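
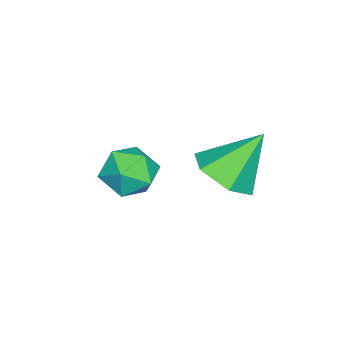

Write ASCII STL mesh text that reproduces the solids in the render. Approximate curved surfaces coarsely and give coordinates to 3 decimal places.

solid 
facet normal 0.393 -0.490 -0.778
outer loop
vertex -2.386 3.252 1.807
vertex -3.326 2.745 1.651
vertex -3.132 3.685 1.157
endloop
endfacet
facet normal 0.370 0.911 0.182
outer loop
vertex -2.386 3.252 1.807
vertex -3.132 3.685 1.157
vertex -4.074 3.675 3.129
endloop
endfacet
facet normal 0.393 -0.490 -0.778
outer loop
vertex -3.132 3.685 1.157
vertex -3.326 2.745 1.651
vertex -4.072 3.178 1.001
endloop
endfacet
facet normal -0.438 0.875 -0.205
outer loop
vertex -3.132 3.685 1.157
vertex -4.072 3.178 1.001
vertex -4.074 3.675 3.129
endloop
endfacet
facet normal 0.393 -0.490 -0.778
outer loop
vertex -4.072 3.178 1.001
vertex -3.326 2.745 1.651
vertex -4.267 2.237 1.495
endloop
endfacet
facet normal -0.983 0.181 -0.043
outer loop
vertex -4.072 3.178 1.001
vertex -4.267 2.237 1.495
vertex -4.074 3.675 3.129
endloop
endfacet
facet normal 0.393 -0.490 -0.778
outer loop
vertex -4.267 2.237 1.495
vertex -3.326 2.745 1.651
vertex -3.521 1.804 2.145
endloop
endfacet
facet normal -0.718 -0.478 0.506
outer loop
vertex -4.267 2.237 1.495
vertex -3.521 1.804 2.145
vertex -4.074 3.675 3.129
endloop
endfacet
facet normal 0.393 -0.490 -0.778
outer loop
vertex -3.521 1.804 2.145
vertex -3.326 2.745 1.651
vertex -2.58 2.312 2.301
endloop
endfacet
facet normal 0.091 -0.442 0.892
outer loop
vertex -3.521 1.804 2.145
vertex -2.58 2.312 2.301
vertex -4.074 3.675 3.129
endloop
endfacet
facet normal 0.393 -0.490 -0.778
outer loop
vertex -2.58 2.312 2.301
vertex -3.326 2.745 1.651
vertex -2.386 3.252 1.807
endloop
endfacet
facet normal 0.635 0.253 0.730
outer loop
vertex -2.58 2.312 2.301
vertex -2.386 3.252 1.807
vertex -4.074 3.675 3.129
endloop
endfacet
facet normal -0.628 0.511 0.587
outer loop
vertex -4.186 0.495 0.703
vertex -4.411 -0.345 1.193
vertex -3.654 0.227 1.505
endloop
endfacet
facet normal -0.089 0.925 0.368
outer loop
vertex -4.186 0.495 0.703
vertex -3.654 0.227 1.505
vertex -3.192 0.593 0.698
endloop
endfacet
facet normal -0.094 0.934 -0.344
outer loop
vertex -4.186 0.495 0.703
vertex -3.192 0.593 0.698
vertex -3.664 0.247 -0.112
endloop
endfacet
facet normal -0.635 0.525 -0.567
outer loop
vertex -4.186 0.495 0.703
vertex -3.664 0.247 -0.112
vertex -4.417 -0.333 0.195
endloop
endfacet
facet normal -0.965 0.264 0.009
outer loop
vertex -4.186 0.495 0.703
vertex -4.417 -0.333 0.195
vertex -4.411 -0.345 1.193
endloop
endfacet
facet normal 0.522 0.624 0.582
outer loop
vertex -3.192 0.593 0.698
vertex -3.654 0.227 1.505
vertex -2.803 -0.187 1.185
endloop
endfacet
facet normal -0.350 -0.047 0.935
outer loop
vertex -3.654 0.227 1.505
vertex -4.411 -0.345 1.193
vertex -3.556 -0.767 1.492
endloop
endfacet
facet normal -0.895 -0.446 0.000
outer loop
vertex -4.411 -0.345 1.193
vertex -4.417 -0.333 0.195
vertex -4.028 -1.113 0.682
endloop
endfacet
facet normal -0.362 -0.023 -0.932
outer loop
vertex -4.417 -0.333 0.195
vertex -3.664 0.247 -0.112
vertex -3.566 -0.747 -0.125
endloop
endfacet
facet normal 0.515 0.638 -0.573
outer loop
vertex -3.664 0.247 -0.112
vertex -3.192 0.593 0.698
vertex -2.809 -0.175 0.187
endloop
endfacet
facet normal 0.635 -0.525 0.567
outer loop
vertex -3.034 -1.015 0.677
vertex -2.803 -0.187 1.185
vertex -3.556 -0.767 1.492
endloop
endfacet
facet normal 0.094 -0.934 0.344
outer loop
vertex -3.034 -1.015 0.677
vertex -3.556 -0.767 1.492
vertex -4.028 -1.113 0.682
endloop
endfacet
facet normal 0.089 -0.925 -0.368
outer loop
vertex -3.034 -1.015 0.677
vertex -4.028 -1.113 0.682
vertex -3.566 -0.747 -0.125
endloop
endfacet
facet normal 0.628 -0.511 -0.587
outer loop
vertex -3.034 -1.015 0.677
vertex -3.566 -0.747 -0.125
vertex -2.809 -0.175 0.187
endloop
endfacet
facet normal 0.965 -0.264 -0.009
outer loop
vertex -3.034 -1.015 0.677
vertex -2.809 -0.175 0.187
vertex -2.803 -0.187 1.185
endloop
endfacet
facet normal 0.362 0.023 0.932
outer loop
vertex -3.556 -0.767 1.492
vertex -2.803 -0.187 1.185
vertex -3.654 0.227 1.505
endloop
endfacet
facet normal -0.515 -0.638 0.573
outer loop
vertex -4.028 -1.113 0.682
vertex -3.556 -0.767 1.492
vertex -4.411 -0.345 1.193
endloop
endfacet
facet normal -0.522 -0.624 -0.582
outer loop
vertex -3.566 -0.747 -0.125
vertex -4.028 -1.113 0.682
vertex -4.417 -0.333 0.195
endloop
endfacet
facet normal 0.350 0.047 -0.935
outer loop
vertex -2.809 -0.175 0.187
vertex -3.566 -0.747 -0.125
vertex -3.664 0.247 -0.112
endloop
endfacet
facet normal 0.895 0.446 -0.000
outer loop
vertex -2.803 -0.187 1.185
vertex -2.809 -0.175 0.187
vertex -3.192 0.593 0.698
endloop
endfacet

endsolid


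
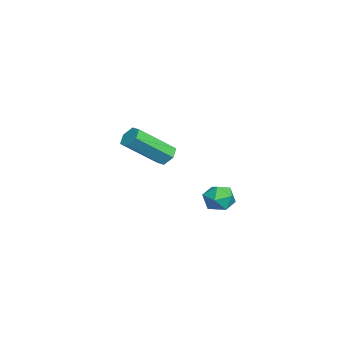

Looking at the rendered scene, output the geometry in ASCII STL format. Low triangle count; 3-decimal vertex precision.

solid 
facet normal -0.279 0.722 -0.634
outer loop
vertex -2.5 -0.716 -3.643
vertex -3.007 -1.001 -3.744
vertex -2.973 -0.605 -3.308
endloop
endfacet
facet normal 0.529 0.666 0.526
outer loop
vertex -2.5 -0.716 -3.643
vertex -2.973 -0.605 -3.308
vertex -1.906 -2.254 -2.294
endloop
endfacet
facet normal 0.528 0.666 0.527
outer loop
vertex -1.906 -2.254 -2.294
vertex -2.973 -0.605 -3.308
vertex -2.379 -2.144 -1.959
endloop
endfacet
facet normal 0.279 -0.723 0.632
outer loop
vertex -1.906 -2.254 -2.294
vertex -2.379 -2.144 -1.959
vertex -2.413 -2.539 -2.396
endloop
endfacet
facet normal -0.279 0.722 -0.634
outer loop
vertex -2.973 -0.605 -3.308
vertex -3.007 -1.001 -3.744
vertex -3.48 -0.89 -3.409
endloop
endfacet
facet normal -0.429 0.496 0.755
outer loop
vertex -2.973 -0.605 -3.308
vertex -3.48 -0.89 -3.409
vertex -2.379 -2.144 -1.959
endloop
endfacet
facet normal -0.430 0.496 0.755
outer loop
vertex -2.379 -2.144 -1.959
vertex -3.48 -0.89 -3.409
vertex -2.886 -2.428 -2.061
endloop
endfacet
facet normal 0.278 -0.723 0.632
outer loop
vertex -2.379 -2.144 -1.959
vertex -2.886 -2.428 -2.061
vertex -2.413 -2.539 -2.396
endloop
endfacet
facet normal -0.279 0.722 -0.633
outer loop
vertex -3.48 -0.89 -3.409
vertex -3.007 -1.001 -3.744
vertex -3.514 -1.286 -3.846
endloop
endfacet
facet normal -0.959 -0.170 0.229
outer loop
vertex -3.48 -0.89 -3.409
vertex -3.514 -1.286 -3.846
vertex -2.886 -2.428 -2.061
endloop
endfacet
facet normal -0.959 -0.170 0.229
outer loop
vertex -2.886 -2.428 -2.061
vertex -3.514 -1.286 -3.846
vertex -2.92 -2.824 -2.497
endloop
endfacet
facet normal 0.279 -0.722 0.634
outer loop
vertex -2.886 -2.428 -2.061
vertex -2.92 -2.824 -2.497
vertex -2.413 -2.539 -2.396
endloop
endfacet
facet normal -0.279 0.723 -0.632
outer loop
vertex -3.514 -1.286 -3.846
vertex -3.007 -1.001 -3.744
vertex -3.041 -1.396 -4.181
endloop
endfacet
facet normal -0.528 -0.666 -0.527
outer loop
vertex -3.514 -1.286 -3.846
vertex -3.041 -1.396 -4.181
vertex -2.92 -2.824 -2.497
endloop
endfacet
facet normal -0.529 -0.666 -0.526
outer loop
vertex -2.92 -2.824 -2.497
vertex -3.041 -1.396 -4.181
vertex -2.447 -2.935 -2.832
endloop
endfacet
facet normal 0.279 -0.722 0.634
outer loop
vertex -2.92 -2.824 -2.497
vertex -2.447 -2.935 -2.832
vertex -2.413 -2.539 -2.396
endloop
endfacet
facet normal -0.278 0.723 -0.632
outer loop
vertex -3.041 -1.396 -4.181
vertex -3.007 -1.001 -3.744
vertex -2.534 -1.112 -4.079
endloop
endfacet
facet normal 0.430 -0.496 -0.755
outer loop
vertex -3.041 -1.396 -4.181
vertex -2.534 -1.112 -4.079
vertex -2.447 -2.935 -2.832
endloop
endfacet
facet normal 0.429 -0.496 -0.755
outer loop
vertex -2.447 -2.935 -2.832
vertex -2.534 -1.112 -4.079
vertex -1.94 -2.65 -2.731
endloop
endfacet
facet normal 0.279 -0.722 0.634
outer loop
vertex -2.447 -2.935 -2.832
vertex -1.94 -2.65 -2.731
vertex -2.413 -2.539 -2.396
endloop
endfacet
facet normal -0.279 0.722 -0.634
outer loop
vertex -2.534 -1.112 -4.079
vertex -3.007 -1.001 -3.744
vertex -2.5 -0.716 -3.643
endloop
endfacet
facet normal 0.959 0.170 -0.229
outer loop
vertex -2.534 -1.112 -4.079
vertex -2.5 -0.716 -3.643
vertex -1.94 -2.65 -2.731
endloop
endfacet
facet normal 0.959 0.170 -0.228
outer loop
vertex -1.94 -2.65 -2.731
vertex -2.5 -0.716 -3.643
vertex -1.906 -2.254 -2.294
endloop
endfacet
facet normal 0.279 -0.722 0.633
outer loop
vertex -1.94 -2.65 -2.731
vertex -1.906 -2.254 -2.294
vertex -2.413 -2.539 -2.396
endloop
endfacet
facet normal -0.655 0.755 0.008
outer loop
vertex 2.54 1.822 -3.905
vertex 1.986 1.341 -3.85
vertex 2.302 1.609 -3.242
endloop
endfacet
facet normal -0.032 0.955 0.295
outer loop
vertex 2.54 1.822 -3.905
vertex 2.302 1.609 -3.242
vertex 3.024 1.673 -3.371
endloop
endfacet
facet normal 0.478 0.856 -0.194
outer loop
vertex 2.54 1.822 -3.905
vertex 3.024 1.673 -3.371
vertex 3.153 1.445 -4.058
endloop
endfacet
facet normal 0.172 0.597 -0.783
outer loop
vertex 2.54 1.822 -3.905
vertex 3.153 1.445 -4.058
vertex 2.511 1.24 -4.355
endloop
endfacet
facet normal -0.530 0.535 -0.658
outer loop
vertex 2.54 1.822 -3.905
vertex 2.511 1.24 -4.355
vertex 1.986 1.341 -3.85
endloop
endfacet
facet normal 0.105 0.523 0.846
outer loop
vertex 3.024 1.673 -3.371
vertex 2.302 1.609 -3.242
vertex 2.769 1.1 -2.985
endloop
endfacet
facet normal -0.903 0.200 0.381
outer loop
vertex 2.302 1.609 -3.242
vertex 1.986 1.341 -3.85
vertex 2.127 0.895 -3.282
endloop
endfacet
facet normal -0.700 -0.158 -0.696
outer loop
vertex 1.986 1.341 -3.85
vertex 2.511 1.24 -4.355
vertex 2.256 0.667 -3.969
endloop
endfacet
facet normal 0.434 -0.056 -0.899
outer loop
vertex 2.511 1.24 -4.355
vertex 3.153 1.445 -4.058
vertex 2.978 0.731 -4.098
endloop
endfacet
facet normal 0.930 0.363 0.054
outer loop
vertex 3.153 1.445 -4.058
vertex 3.024 1.673 -3.371
vertex 3.294 0.999 -3.49
endloop
endfacet
facet normal -0.172 -0.597 0.783
outer loop
vertex 2.74 0.518 -3.435
vertex 2.769 1.1 -2.985
vertex 2.127 0.895 -3.282
endloop
endfacet
facet normal -0.478 -0.856 0.194
outer loop
vertex 2.74 0.518 -3.435
vertex 2.127 0.895 -3.282
vertex 2.256 0.667 -3.969
endloop
endfacet
facet normal 0.032 -0.955 -0.295
outer loop
vertex 2.74 0.518 -3.435
vertex 2.256 0.667 -3.969
vertex 2.978 0.731 -4.098
endloop
endfacet
facet normal 0.655 -0.755 -0.008
outer loop
vertex 2.74 0.518 -3.435
vertex 2.978 0.731 -4.098
vertex 3.294 0.999 -3.49
endloop
endfacet
facet normal 0.530 -0.535 0.658
outer loop
vertex 2.74 0.518 -3.435
vertex 3.294 0.999 -3.49
vertex 2.769 1.1 -2.985
endloop
endfacet
facet normal -0.434 0.056 0.899
outer loop
vertex 2.127 0.895 -3.282
vertex 2.769 1.1 -2.985
vertex 2.302 1.609 -3.242
endloop
endfacet
facet normal -0.930 -0.363 -0.054
outer loop
vertex 2.256 0.667 -3.969
vertex 2.127 0.895 -3.282
vertex 1.986 1.341 -3.85
endloop
endfacet
facet normal -0.105 -0.523 -0.846
outer loop
vertex 2.978 0.731 -4.098
vertex 2.256 0.667 -3.969
vertex 2.511 1.24 -4.355
endloop
endfacet
facet normal 0.903 -0.200 -0.381
outer loop
vertex 3.294 0.999 -3.49
vertex 2.978 0.731 -4.098
vertex 3.153 1.445 -4.058
endloop
endfacet
facet normal 0.700 0.158 0.696
outer loop
vertex 2.769 1.1 -2.985
vertex 3.294 0.999 -3.49
vertex 3.024 1.673 -3.371
endloop
endfacet

endsolid


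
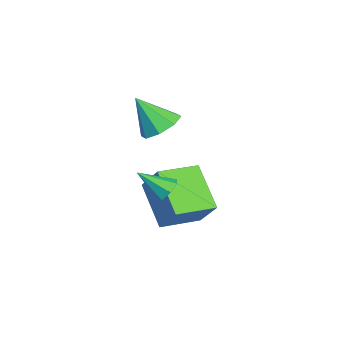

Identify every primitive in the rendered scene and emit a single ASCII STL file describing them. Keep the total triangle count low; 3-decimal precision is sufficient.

solid 
facet normal 0.147 0.572 -0.807
outer loop
vertex 2.275 2.99 3.593
vertex 1.677 2.465 3.112
vertex 1.605 3.227 3.639
endloop
endfacet
facet normal 0.208 0.417 0.885
outer loop
vertex 2.275 2.99 3.593
vertex 1.605 3.227 3.639
vertex 1.423 1.475 4.508
endloop
endfacet
facet normal 0.147 0.572 -0.807
outer loop
vertex 1.605 3.227 3.639
vertex 1.677 2.465 3.112
vertex 0.978 3.018 3.377
endloop
endfacet
facet normal -0.466 0.431 0.772
outer loop
vertex 1.605 3.227 3.639
vertex 0.978 3.018 3.377
vertex 1.423 1.475 4.508
endloop
endfacet
facet normal 0.147 0.572 -0.807
outer loop
vertex 0.978 3.018 3.377
vertex 1.677 2.465 3.112
vertex 0.76 2.484 2.959
endloop
endfacet
facet normal -0.908 0.044 0.417
outer loop
vertex 0.978 3.018 3.377
vertex 0.76 2.484 2.959
vertex 1.423 1.475 4.508
endloop
endfacet
facet normal 0.147 0.572 -0.807
outer loop
vertex 0.76 2.484 2.959
vertex 1.677 2.465 3.112
vertex 1.08 1.939 2.631
endloop
endfacet
facet normal -0.855 -0.519 0.028
outer loop
vertex 0.76 2.484 2.959
vertex 1.08 1.939 2.631
vertex 1.423 1.475 4.508
endloop
endfacet
facet normal 0.147 0.571 -0.807
outer loop
vertex 1.08 1.939 2.631
vertex 1.677 2.465 3.112
vertex 1.749 1.702 2.585
endloop
endfacet
facet normal -0.339 -0.926 -0.167
outer loop
vertex 1.08 1.939 2.631
vertex 1.749 1.702 2.585
vertex 1.423 1.475 4.508
endloop
endfacet
facet normal 0.146 0.572 -0.807
outer loop
vertex 1.749 1.702 2.585
vertex 1.677 2.465 3.112
vertex 2.376 1.912 2.847
endloop
endfacet
facet normal 0.337 -0.940 -0.054
outer loop
vertex 1.749 1.702 2.585
vertex 2.376 1.912 2.847
vertex 1.423 1.475 4.508
endloop
endfacet
facet normal 0.147 0.572 -0.807
outer loop
vertex 2.376 1.912 2.847
vertex 1.677 2.465 3.112
vertex 2.594 2.445 3.265
endloop
endfacet
facet normal 0.777 -0.553 0.300
outer loop
vertex 2.376 1.912 2.847
vertex 2.594 2.445 3.265
vertex 1.423 1.475 4.508
endloop
endfacet
facet normal 0.147 0.572 -0.807
outer loop
vertex 2.594 2.445 3.265
vertex 1.677 2.465 3.112
vertex 2.275 2.99 3.593
endloop
endfacet
facet normal 0.724 0.009 0.689
outer loop
vertex 2.594 2.445 3.265
vertex 2.275 2.99 3.593
vertex 1.423 1.475 4.508
endloop
endfacet
facet normal 0.108 0.799 -0.591
outer loop
vertex 4.208 2.591 0.655
vertex 3.659 2.793 0.828
vertex 4.203 2.906 1.08
endloop
endfacet
facet normal 0.892 -0.358 0.276
outer loop
vertex 4.208 2.591 0.655
vertex 4.203 2.906 1.08
vertex 3.501 1.627 1.692
endloop
endfacet
facet normal 0.109 0.798 -0.593
outer loop
vertex 4.203 2.906 1.08
vertex 3.659 2.793 0.828
vertex 3.788 3.137 1.315
endloop
endfacet
facet normal 0.535 0.108 0.838
outer loop
vertex 4.203 2.906 1.08
vertex 3.788 3.137 1.315
vertex 3.501 1.627 1.692
endloop
endfacet
facet normal 0.108 0.798 -0.592
outer loop
vertex 3.788 3.137 1.315
vertex 3.659 2.793 0.828
vertex 3.276 3.108 1.183
endloop
endfacet
facet normal -0.255 0.280 0.926
outer loop
vertex 3.788 3.137 1.315
vertex 3.276 3.108 1.183
vertex 3.501 1.627 1.692
endloop
endfacet
facet normal 0.109 0.799 -0.591
outer loop
vertex 3.276 3.108 1.183
vertex 3.659 2.793 0.828
vertex 3.053 2.843 0.784
endloop
endfacet
facet normal -0.881 0.029 0.473
outer loop
vertex 3.276 3.108 1.183
vertex 3.053 2.843 0.784
vertex 3.501 1.627 1.692
endloop
endfacet
facet normal 0.109 0.799 -0.592
outer loop
vertex 3.053 2.843 0.784
vertex 3.659 2.793 0.828
vertex 3.286 2.54 0.418
endloop
endfacet
facet normal -0.872 -0.455 -0.179
outer loop
vertex 3.053 2.843 0.784
vertex 3.286 2.54 0.418
vertex 3.501 1.627 1.692
endloop
endfacet
facet normal 0.107 0.799 -0.591
outer loop
vertex 3.286 2.54 0.418
vertex 3.659 2.793 0.828
vertex 3.8 2.428 0.36
endloop
endfacet
facet normal -0.237 -0.808 -0.539
outer loop
vertex 3.286 2.54 0.418
vertex 3.8 2.428 0.36
vertex 3.501 1.627 1.692
endloop
endfacet
facet normal 0.108 0.799 -0.591
outer loop
vertex 3.8 2.428 0.36
vertex 3.659 2.793 0.828
vertex 4.208 2.591 0.655
endloop
endfacet
facet normal 0.549 -0.765 -0.337
outer loop
vertex 3.8 2.428 0.36
vertex 4.208 2.591 0.655
vertex 3.501 1.627 1.692
endloop
endfacet
facet normal -0.724 -0.342 0.599
outer loop
vertex 2.364 2.35 0.985
vertex 1.457 3.889 0.768
vertex 1.578 1.7 -0.337
endloop
endfacet
facet normal 0.505 -0.855 0.120
outer loop
vertex 3.163 2.451 -1.648
vertex 2.364 2.35 0.985
vertex 1.578 1.7 -0.337
endloop
endfacet
facet normal -0.724 -0.342 0.599
outer loop
vertex 1.578 1.7 -0.337
vertex 1.457 3.889 0.768
vertex 0.67 3.239 -0.554
endloop
endfacet
facet normal -0.471 -0.389 -0.792
outer loop
vertex 0.67 3.239 -0.554
vertex 3.163 2.451 -1.648
vertex 1.578 1.7 -0.337
endloop
endfacet
facet normal 0.471 0.389 0.792
outer loop
vertex 2.364 2.35 0.985
vertex 3.042 4.64 -0.543
vertex 1.457 3.889 0.768
endloop
endfacet
facet normal 0.504 -0.855 0.120
outer loop
vertex 3.95 3.101 -0.326
vertex 2.364 2.35 0.985
vertex 3.163 2.451 -1.648
endloop
endfacet
facet normal 0.470 0.389 0.792
outer loop
vertex 3.95 3.101 -0.326
vertex 3.042 4.64 -0.543
vertex 2.364 2.35 0.985
endloop
endfacet
facet normal -0.504 0.855 -0.120
outer loop
vertex 1.457 3.889 0.768
vertex 3.042 4.64 -0.543
vertex 0.67 3.239 -0.554
endloop
endfacet
facet normal -0.471 -0.389 -0.792
outer loop
vertex 2.256 3.99 -1.865
vertex 3.163 2.451 -1.648
vertex 0.67 3.239 -0.554
endloop
endfacet
facet normal -0.504 0.855 -0.120
outer loop
vertex 0.67 3.239 -0.554
vertex 3.042 4.64 -0.543
vertex 2.256 3.99 -1.865
endloop
endfacet
facet normal 0.724 0.342 -0.599
outer loop
vertex 2.256 3.99 -1.865
vertex 3.95 3.101 -0.326
vertex 3.163 2.451 -1.648
endloop
endfacet
facet normal 0.724 0.343 -0.599
outer loop
vertex 3.042 4.64 -0.543
vertex 3.95 3.101 -0.326
vertex 2.256 3.99 -1.865
endloop
endfacet

endsolid


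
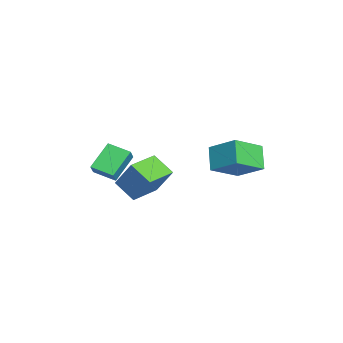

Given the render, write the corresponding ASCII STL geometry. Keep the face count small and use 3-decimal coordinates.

solid 
facet normal -0.756 0.654 -0.002
outer loop
vertex -2.304 -0.607 -2.181
vertex -1.48 0.343 -3.016
vertex -3.025 -1.446 -3.847
endloop
endfacet
facet normal -0.545 -0.630 0.553
outer loop
vertex -1.64 -2.643 -3.844
vertex -2.304 -0.607 -2.181
vertex -3.025 -1.446 -3.847
endloop
endfacet
facet normal -0.756 0.654 -0.002
outer loop
vertex -3.025 -1.446 -3.847
vertex -1.48 0.343 -3.016
vertex -2.201 -0.496 -4.683
endloop
endfacet
facet normal -0.361 -0.420 -0.833
outer loop
vertex -2.201 -0.496 -4.683
vertex -1.64 -2.643 -3.844
vertex -3.025 -1.446 -3.847
endloop
endfacet
facet normal 0.361 0.419 0.833
outer loop
vertex -2.304 -0.607 -2.181
vertex -0.095 -0.854 -3.013
vertex -1.48 0.343 -3.016
endloop
endfacet
facet normal -0.546 -0.630 0.553
outer loop
vertex -0.919 -1.804 -2.177
vertex -2.304 -0.607 -2.181
vertex -1.64 -2.643 -3.844
endloop
endfacet
facet normal 0.361 0.420 0.833
outer loop
vertex -0.919 -1.804 -2.177
vertex -0.095 -0.854 -3.013
vertex -2.304 -0.607 -2.181
endloop
endfacet
facet normal 0.546 0.630 -0.553
outer loop
vertex -1.48 0.343 -3.016
vertex -0.095 -0.854 -3.013
vertex -2.201 -0.496 -4.683
endloop
endfacet
facet normal -0.360 -0.420 -0.833
outer loop
vertex -0.816 -1.693 -4.679
vertex -1.64 -2.643 -3.844
vertex -2.201 -0.496 -4.683
endloop
endfacet
facet normal 0.546 0.630 -0.553
outer loop
vertex -2.201 -0.496 -4.683
vertex -0.095 -0.854 -3.013
vertex -0.816 -1.693 -4.679
endloop
endfacet
facet normal 0.756 -0.654 0.002
outer loop
vertex -0.816 -1.693 -4.679
vertex -0.919 -1.804 -2.177
vertex -1.64 -2.643 -3.844
endloop
endfacet
facet normal 0.756 -0.654 0.002
outer loop
vertex -0.095 -0.854 -3.013
vertex -0.919 -1.804 -2.177
vertex -0.816 -1.693 -4.679
endloop
endfacet
facet normal -0.677 0.121 -0.726
outer loop
vertex 1.71 -2.769 0.336
vertex 2.26 -1.661 0.007
vertex 2.744 -3.609 -0.768
endloop
endfacet
facet normal -0.430 -0.866 0.256
outer loop
vertex 3.36 -3.719 -0.107
vertex 1.71 -2.769 0.336
vertex 2.744 -3.609 -0.768
endloop
endfacet
facet normal -0.678 0.120 -0.726
outer loop
vertex 2.744 -3.609 -0.768
vertex 2.26 -1.661 0.007
vertex 3.293 -2.501 -1.097
endloop
endfacet
facet normal 0.598 -0.486 -0.638
outer loop
vertex 3.293 -2.501 -1.097
vertex 3.36 -3.719 -0.107
vertex 2.744 -3.609 -0.768
endloop
endfacet
facet normal -0.598 0.486 0.638
outer loop
vertex 1.71 -2.769 0.336
vertex 2.876 -1.771 0.668
vertex 2.26 -1.661 0.007
endloop
endfacet
facet normal -0.430 -0.866 0.257
outer loop
vertex 2.327 -2.879 0.997
vertex 1.71 -2.769 0.336
vertex 3.36 -3.719 -0.107
endloop
endfacet
facet normal -0.597 0.486 0.638
outer loop
vertex 2.327 -2.879 0.997
vertex 2.876 -1.771 0.668
vertex 1.71 -2.769 0.336
endloop
endfacet
facet normal 0.430 0.866 -0.257
outer loop
vertex 2.26 -1.661 0.007
vertex 2.876 -1.771 0.668
vertex 3.293 -2.501 -1.097
endloop
endfacet
facet normal 0.597 -0.486 -0.638
outer loop
vertex 3.91 -2.611 -0.436
vertex 3.36 -3.719 -0.107
vertex 3.293 -2.501 -1.097
endloop
endfacet
facet normal 0.429 0.866 -0.257
outer loop
vertex 3.293 -2.501 -1.097
vertex 2.876 -1.771 0.668
vertex 3.91 -2.611 -0.436
endloop
endfacet
facet normal 0.677 -0.121 0.726
outer loop
vertex 3.91 -2.611 -0.436
vertex 2.327 -2.879 0.997
vertex 3.36 -3.719 -0.107
endloop
endfacet
facet normal 0.677 -0.120 0.726
outer loop
vertex 2.876 -1.771 0.668
vertex 2.327 -2.879 0.997
vertex 3.91 -2.611 -0.436
endloop
endfacet
facet normal -0.497 -0.693 -0.522
outer loop
vertex 3.096 2.004 1.062
vertex 2.133 3.373 0.163
vertex 4.131 2.047 0.019
endloop
endfacet
facet normal 0.507 -0.720 0.473
outer loop
vertex 5.007 3.267 0.937
vertex 3.096 2.004 1.062
vertex 4.131 2.047 0.019
endloop
endfacet
facet normal -0.497 -0.693 -0.522
outer loop
vertex 4.131 2.047 0.019
vertex 2.133 3.373 0.163
vertex 3.168 3.416 -0.88
endloop
endfacet
facet normal 0.704 0.029 -0.710
outer loop
vertex 3.168 3.416 -0.88
vertex 5.007 3.267 0.937
vertex 4.131 2.047 0.019
endloop
endfacet
facet normal -0.704 -0.029 0.710
outer loop
vertex 3.096 2.004 1.062
vertex 3.009 4.593 1.081
vertex 2.133 3.373 0.163
endloop
endfacet
facet normal 0.507 -0.720 0.473
outer loop
vertex 3.972 3.224 1.98
vertex 3.096 2.004 1.062
vertex 5.007 3.267 0.937
endloop
endfacet
facet normal -0.704 -0.029 0.710
outer loop
vertex 3.972 3.224 1.98
vertex 3.009 4.593 1.081
vertex 3.096 2.004 1.062
endloop
endfacet
facet normal -0.507 0.720 -0.473
outer loop
vertex 2.133 3.373 0.163
vertex 3.009 4.593 1.081
vertex 3.168 3.416 -0.88
endloop
endfacet
facet normal 0.704 0.029 -0.710
outer loop
vertex 4.044 4.636 0.038
vertex 5.007 3.267 0.937
vertex 3.168 3.416 -0.88
endloop
endfacet
facet normal -0.507 0.720 -0.473
outer loop
vertex 3.168 3.416 -0.88
vertex 3.009 4.593 1.081
vertex 4.044 4.636 0.038
endloop
endfacet
facet normal 0.497 0.693 0.522
outer loop
vertex 4.044 4.636 0.038
vertex 3.972 3.224 1.98
vertex 5.007 3.267 0.937
endloop
endfacet
facet normal 0.497 0.693 0.522
outer loop
vertex 3.009 4.593 1.081
vertex 3.972 3.224 1.98
vertex 4.044 4.636 0.038
endloop
endfacet

endsolid


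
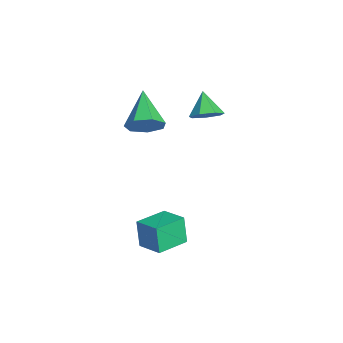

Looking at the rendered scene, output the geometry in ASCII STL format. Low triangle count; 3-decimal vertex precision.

solid 
facet normal 0.847 -0.016 -0.531
outer loop
vertex -2.637 -0.815 1.746
vertex -3.061 -0.267 1.053
vertex -2.56 0.026 1.843
endloop
endfacet
facet normal 0.166 -0.128 0.978
outer loop
vertex -2.637 -0.815 1.746
vertex -2.56 0.026 1.843
vertex -4.899 -0.233 2.207
endloop
endfacet
facet normal 0.847 -0.015 -0.532
outer loop
vertex -2.56 0.026 1.843
vertex -3.061 -0.267 1.053
vertex -2.861 0.647 1.346
endloop
endfacet
facet normal 0.049 0.638 0.768
outer loop
vertex -2.56 0.026 1.843
vertex -2.861 0.647 1.346
vertex -4.899 -0.233 2.207
endloop
endfacet
facet normal 0.847 -0.015 -0.531
outer loop
vertex -2.861 0.647 1.346
vertex -3.061 -0.267 1.053
vertex -3.312 0.579 0.628
endloop
endfacet
facet normal -0.346 0.929 0.130
outer loop
vertex -2.861 0.647 1.346
vertex -3.312 0.579 0.628
vertex -4.899 -0.233 2.207
endloop
endfacet
facet normal 0.847 -0.016 -0.531
outer loop
vertex -3.312 0.579 0.628
vertex -3.061 -0.267 1.053
vertex -3.574 -0.126 0.231
endloop
endfacet
facet normal -0.720 0.524 -0.455
outer loop
vertex -3.312 0.579 0.628
vertex -3.574 -0.126 0.231
vertex -4.899 -0.233 2.207
endloop
endfacet
facet normal 0.847 -0.016 -0.531
outer loop
vertex -3.574 -0.126 0.231
vertex -3.061 -0.267 1.053
vertex -3.45 -0.937 0.453
endloop
endfacet
facet normal -0.793 -0.271 -0.546
outer loop
vertex -3.574 -0.126 0.231
vertex -3.45 -0.937 0.453
vertex -4.899 -0.233 2.207
endloop
endfacet
facet normal 0.847 -0.016 -0.531
outer loop
vertex -3.45 -0.937 0.453
vertex -3.061 -0.267 1.053
vertex -3.033 -1.244 1.128
endloop
endfacet
facet normal -0.509 -0.858 -0.076
outer loop
vertex -3.45 -0.937 0.453
vertex -3.033 -1.244 1.128
vertex -4.899 -0.233 2.207
endloop
endfacet
facet normal 0.847 -0.017 -0.531
outer loop
vertex -3.033 -1.244 1.128
vertex -3.061 -0.267 1.053
vertex -2.637 -0.815 1.746
endloop
endfacet
facet normal -0.081 -0.794 0.603
outer loop
vertex -3.033 -1.244 1.128
vertex -2.637 -0.815 1.746
vertex -4.899 -0.233 2.207
endloop
endfacet
facet normal -0.596 0.799 -0.083
outer loop
vertex -0.853 0.407 -3.235
vertex 0.185 1.213 -2.926
vertex -0.514 0.513 -4.651
endloop
endfacet
facet normal -0.769 -0.597 -0.229
outer loop
vertex 0.475 -0.813 -4.514
vertex -0.853 0.407 -3.235
vertex -0.514 0.513 -4.651
endloop
endfacet
facet normal -0.596 0.799 -0.083
outer loop
vertex -0.514 0.513 -4.651
vertex 0.185 1.213 -2.926
vertex 0.524 1.319 -4.342
endloop
endfacet
facet normal 0.232 0.073 -0.970
outer loop
vertex 0.524 1.319 -4.342
vertex 0.475 -0.813 -4.514
vertex -0.514 0.513 -4.651
endloop
endfacet
facet normal -0.232 -0.073 0.970
outer loop
vertex -0.853 0.407 -3.235
vertex 1.174 -0.113 -2.789
vertex 0.185 1.213 -2.926
endloop
endfacet
facet normal -0.769 -0.597 -0.229
outer loop
vertex 0.136 -0.919 -3.098
vertex -0.853 0.407 -3.235
vertex 0.475 -0.813 -4.514
endloop
endfacet
facet normal -0.232 -0.073 0.970
outer loop
vertex 0.136 -0.919 -3.098
vertex 1.174 -0.113 -2.789
vertex -0.853 0.407 -3.235
endloop
endfacet
facet normal 0.769 0.597 0.229
outer loop
vertex 0.185 1.213 -2.926
vertex 1.174 -0.113 -2.789
vertex 0.524 1.319 -4.342
endloop
endfacet
facet normal 0.232 0.073 -0.970
outer loop
vertex 1.513 -0.007 -4.205
vertex 0.475 -0.813 -4.514
vertex 0.524 1.319 -4.342
endloop
endfacet
facet normal 0.769 0.597 0.229
outer loop
vertex 0.524 1.319 -4.342
vertex 1.174 -0.113 -2.789
vertex 1.513 -0.007 -4.205
endloop
endfacet
facet normal 0.596 -0.799 0.083
outer loop
vertex 1.513 -0.007 -4.205
vertex 0.136 -0.919 -3.098
vertex 0.475 -0.813 -4.514
endloop
endfacet
facet normal 0.596 -0.799 0.083
outer loop
vertex 1.174 -0.113 -2.789
vertex 0.136 -0.919 -3.098
vertex 1.513 -0.007 -4.205
endloop
endfacet
facet normal 0.691 0.064 -0.720
outer loop
vertex -2.027 2.097 2.443
vertex -2.573 2.484 1.953
vertex -2.039 2.815 2.495
endloop
endfacet
facet normal 0.306 -0.064 0.950
outer loop
vertex -2.027 2.097 2.443
vertex -2.039 2.815 2.495
vertex -3.527 2.396 2.947
endloop
endfacet
facet normal 0.691 0.064 -0.720
outer loop
vertex -2.039 2.815 2.495
vertex -2.573 2.484 1.953
vertex -2.453 3.284 2.139
endloop
endfacet
facet normal 0.056 0.634 0.771
outer loop
vertex -2.039 2.815 2.495
vertex -2.453 3.284 2.139
vertex -3.527 2.396 2.947
endloop
endfacet
facet normal 0.691 0.064 -0.720
outer loop
vertex -2.453 3.284 2.139
vertex -2.573 2.484 1.953
vertex -2.958 3.151 1.643
endloop
endfacet
facet normal -0.485 0.832 0.270
outer loop
vertex -2.453 3.284 2.139
vertex -2.958 3.151 1.643
vertex -3.527 2.396 2.947
endloop
endfacet
facet normal 0.691 0.064 -0.720
outer loop
vertex -2.958 3.151 1.643
vertex -2.573 2.484 1.953
vertex -3.173 2.516 1.38
endloop
endfacet
facet normal -0.908 0.380 -0.176
outer loop
vertex -2.958 3.151 1.643
vertex -3.173 2.516 1.38
vertex -3.527 2.396 2.947
endloop
endfacet
facet normal 0.691 0.063 -0.720
outer loop
vertex -3.173 2.516 1.38
vertex -2.573 2.484 1.953
vertex -2.937 1.857 1.549
endloop
endfacet
facet normal -0.896 -0.380 -0.231
outer loop
vertex -3.173 2.516 1.38
vertex -2.937 1.857 1.549
vertex -3.527 2.396 2.947
endloop
endfacet
facet normal 0.690 0.064 -0.721
outer loop
vertex -2.937 1.857 1.549
vertex -2.573 2.484 1.953
vertex -2.426 1.67 2.021
endloop
endfacet
facet normal -0.456 -0.878 0.146
outer loop
vertex -2.937 1.857 1.549
vertex -2.426 1.67 2.021
vertex -3.527 2.396 2.947
endloop
endfacet
facet normal 0.692 0.065 -0.719
outer loop
vertex -2.426 1.67 2.021
vertex -2.573 2.484 1.953
vertex -2.027 2.097 2.443
endloop
endfacet
facet normal 0.079 -0.737 0.671
outer loop
vertex -2.426 1.67 2.021
vertex -2.027 2.097 2.443
vertex -3.527 2.396 2.947
endloop
endfacet

endsolid


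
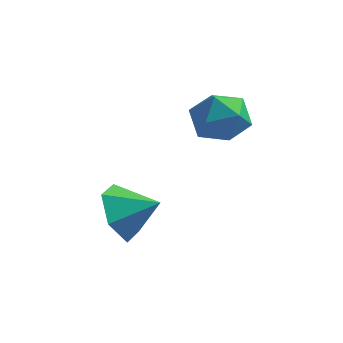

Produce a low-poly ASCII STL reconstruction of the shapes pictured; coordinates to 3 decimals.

solid 
facet normal -0.071 0.441 0.894
outer loop
vertex 0.259 4.577 0.731
vertex 0.649 3.744 1.173
vertex 1.268 4.49 0.854
endloop
endfacet
facet normal 0.034 0.925 0.379
outer loop
vertex 0.259 4.577 0.731
vertex 1.268 4.49 0.854
vertex 0.891 4.861 -0.018
endloop
endfacet
facet normal -0.497 0.863 -0.093
outer loop
vertex 0.259 4.577 0.731
vertex 0.891 4.861 -0.018
vertex 0.039 4.346 -0.238
endloop
endfacet
facet normal -0.931 0.341 0.130
outer loop
vertex 0.259 4.577 0.731
vertex 0.039 4.346 -0.238
vertex -0.111 3.655 0.498
endloop
endfacet
facet normal -0.667 0.081 0.741
outer loop
vertex 0.259 4.577 0.731
vertex -0.111 3.655 0.498
vertex 0.649 3.744 1.173
endloop
endfacet
facet normal 0.644 0.764 0.047
outer loop
vertex 0.891 4.861 -0.018
vertex 1.268 4.49 0.854
vertex 1.671 4.205 -0.038
endloop
endfacet
facet normal 0.475 -0.018 0.880
outer loop
vertex 1.268 4.49 0.854
vertex 0.649 3.744 1.173
vertex 1.521 3.514 0.698
endloop
endfacet
facet normal -0.490 -0.602 0.631
outer loop
vertex 0.649 3.744 1.173
vertex -0.111 3.655 0.498
vertex 0.669 2.999 0.478
endloop
endfacet
facet normal -0.917 -0.181 -0.356
outer loop
vertex -0.111 3.655 0.498
vertex 0.039 4.346 -0.238
vertex 0.292 3.37 -0.394
endloop
endfacet
facet normal -0.216 0.663 -0.717
outer loop
vertex 0.039 4.346 -0.238
vertex 0.891 4.861 -0.018
vertex 0.911 4.116 -0.713
endloop
endfacet
facet normal 0.931 -0.341 -0.130
outer loop
vertex 1.301 3.283 -0.271
vertex 1.671 4.205 -0.038
vertex 1.521 3.514 0.698
endloop
endfacet
facet normal 0.497 -0.863 0.093
outer loop
vertex 1.301 3.283 -0.271
vertex 1.521 3.514 0.698
vertex 0.669 2.999 0.478
endloop
endfacet
facet normal -0.034 -0.925 -0.379
outer loop
vertex 1.301 3.283 -0.271
vertex 0.669 2.999 0.478
vertex 0.292 3.37 -0.394
endloop
endfacet
facet normal 0.071 -0.441 -0.894
outer loop
vertex 1.301 3.283 -0.271
vertex 0.292 3.37 -0.394
vertex 0.911 4.116 -0.713
endloop
endfacet
facet normal 0.667 -0.081 -0.741
outer loop
vertex 1.301 3.283 -0.271
vertex 0.911 4.116 -0.713
vertex 1.671 4.205 -0.038
endloop
endfacet
facet normal 0.917 0.181 0.356
outer loop
vertex 1.521 3.514 0.698
vertex 1.671 4.205 -0.038
vertex 1.268 4.49 0.854
endloop
endfacet
facet normal 0.216 -0.663 0.717
outer loop
vertex 0.669 2.999 0.478
vertex 1.521 3.514 0.698
vertex 0.649 3.744 1.173
endloop
endfacet
facet normal -0.644 -0.764 -0.047
outer loop
vertex 0.292 3.37 -0.394
vertex 0.669 2.999 0.478
vertex -0.111 3.655 0.498
endloop
endfacet
facet normal -0.475 0.018 -0.880
outer loop
vertex 0.911 4.116 -0.713
vertex 0.292 3.37 -0.394
vertex 0.039 4.346 -0.238
endloop
endfacet
facet normal 0.490 0.602 -0.631
outer loop
vertex 1.671 4.205 -0.038
vertex 0.911 4.116 -0.713
vertex 0.891 4.861 -0.018
endloop
endfacet
facet normal -0.876 -0.168 -0.453
outer loop
vertex -0.762 0.536 -3.493
vertex -1.262 1.199 -2.771
vertex -0.857 1.611 -3.707
endloop
endfacet
facet normal 0.896 -0.009 -0.443
outer loop
vertex -0.762 0.536 -3.493
vertex -0.857 1.611 -3.707
vertex -0.098 1.421 -2.169
endloop
endfacet
facet normal -0.876 -0.168 -0.453
outer loop
vertex -0.857 1.611 -3.707
vertex -1.262 1.199 -2.771
vertex -1.357 2.273 -2.985
endloop
endfacet
facet normal 0.642 0.732 -0.227
outer loop
vertex -0.857 1.611 -3.707
vertex -1.357 2.273 -2.985
vertex -0.098 1.421 -2.169
endloop
endfacet
facet normal -0.876 -0.168 -0.453
outer loop
vertex -1.357 2.273 -2.985
vertex -1.262 1.199 -2.771
vertex -1.762 1.861 -2.049
endloop
endfacet
facet normal 0.256 0.839 0.480
outer loop
vertex -1.357 2.273 -2.985
vertex -1.762 1.861 -2.049
vertex -0.098 1.421 -2.169
endloop
endfacet
facet normal -0.876 -0.168 -0.453
outer loop
vertex -1.762 1.861 -2.049
vertex -1.262 1.199 -2.771
vertex -1.667 0.786 -1.835
endloop
endfacet
facet normal 0.124 0.204 0.971
outer loop
vertex -1.762 1.861 -2.049
vertex -1.667 0.786 -1.835
vertex -0.098 1.421 -2.169
endloop
endfacet
facet normal -0.876 -0.168 -0.453
outer loop
vertex -1.667 0.786 -1.835
vertex -1.262 1.199 -2.771
vertex -1.167 0.124 -2.557
endloop
endfacet
facet normal 0.378 -0.537 0.754
outer loop
vertex -1.667 0.786 -1.835
vertex -1.167 0.124 -2.557
vertex -0.098 1.421 -2.169
endloop
endfacet
facet normal -0.876 -0.168 -0.453
outer loop
vertex -1.167 0.124 -2.557
vertex -1.262 1.199 -2.771
vertex -0.762 0.536 -3.493
endloop
endfacet
facet normal 0.764 -0.644 0.047
outer loop
vertex -1.167 0.124 -2.557
vertex -0.762 0.536 -3.493
vertex -0.098 1.421 -2.169
endloop
endfacet

endsolid


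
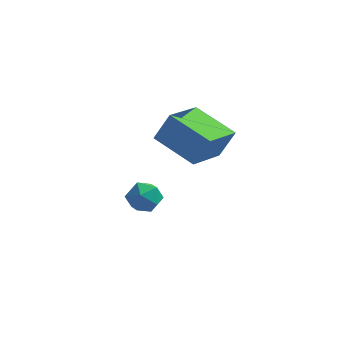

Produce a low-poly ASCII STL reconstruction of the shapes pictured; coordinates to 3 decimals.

solid 
facet normal -0.472 0.682 0.559
outer loop
vertex 0.722 3.021 -3.839
vertex 1.072 2.681 -3.128
vertex 1.481 3.311 -3.551
endloop
endfacet
facet normal -0.325 0.941 -0.090
outer loop
vertex 0.722 3.021 -3.839
vertex 1.481 3.311 -3.551
vertex 1.359 3.188 -4.396
endloop
endfacet
facet normal -0.636 0.517 -0.572
outer loop
vertex 0.722 3.021 -3.839
vertex 1.359 3.188 -4.396
vertex 0.874 2.482 -4.495
endloop
endfacet
facet normal -0.975 -0.005 -0.222
outer loop
vertex 0.722 3.021 -3.839
vertex 0.874 2.482 -4.495
vertex 0.697 2.168 -3.711
endloop
endfacet
facet normal -0.874 0.097 0.477
outer loop
vertex 0.722 3.021 -3.839
vertex 0.697 2.168 -3.711
vertex 1.072 2.681 -3.128
endloop
endfacet
facet normal 0.380 0.906 -0.187
outer loop
vertex 1.359 3.188 -4.396
vertex 1.481 3.311 -3.551
vertex 2.103 2.952 -4.029
endloop
endfacet
facet normal 0.143 0.486 0.862
outer loop
vertex 1.481 3.311 -3.551
vertex 1.072 2.681 -3.128
vertex 1.926 2.638 -3.245
endloop
endfacet
facet normal -0.506 -0.460 0.730
outer loop
vertex 1.072 2.681 -3.128
vertex 0.697 2.168 -3.711
vertex 1.441 1.932 -3.344
endloop
endfacet
facet normal -0.669 -0.625 -0.401
outer loop
vertex 0.697 2.168 -3.711
vertex 0.874 2.482 -4.495
vertex 1.319 1.809 -4.189
endloop
endfacet
facet normal -0.122 0.219 -0.968
outer loop
vertex 0.874 2.482 -4.495
vertex 1.359 3.188 -4.396
vertex 1.728 2.439 -4.612
endloop
endfacet
facet normal 0.975 0.005 0.222
outer loop
vertex 2.078 2.099 -3.901
vertex 2.103 2.952 -4.029
vertex 1.926 2.638 -3.245
endloop
endfacet
facet normal 0.636 -0.517 0.572
outer loop
vertex 2.078 2.099 -3.901
vertex 1.926 2.638 -3.245
vertex 1.441 1.932 -3.344
endloop
endfacet
facet normal 0.325 -0.941 0.090
outer loop
vertex 2.078 2.099 -3.901
vertex 1.441 1.932 -3.344
vertex 1.319 1.809 -4.189
endloop
endfacet
facet normal 0.472 -0.682 -0.559
outer loop
vertex 2.078 2.099 -3.901
vertex 1.319 1.809 -4.189
vertex 1.728 2.439 -4.612
endloop
endfacet
facet normal 0.874 -0.097 -0.477
outer loop
vertex 2.078 2.099 -3.901
vertex 1.728 2.439 -4.612
vertex 2.103 2.952 -4.029
endloop
endfacet
facet normal 0.669 0.625 0.401
outer loop
vertex 1.926 2.638 -3.245
vertex 2.103 2.952 -4.029
vertex 1.481 3.311 -3.551
endloop
endfacet
facet normal 0.122 -0.219 0.968
outer loop
vertex 1.441 1.932 -3.344
vertex 1.926 2.638 -3.245
vertex 1.072 2.681 -3.128
endloop
endfacet
facet normal -0.380 -0.906 0.187
outer loop
vertex 1.319 1.809 -4.189
vertex 1.441 1.932 -3.344
vertex 0.697 2.168 -3.711
endloop
endfacet
facet normal -0.143 -0.486 -0.862
outer loop
vertex 1.728 2.439 -4.612
vertex 1.319 1.809 -4.189
vertex 0.874 2.482 -4.495
endloop
endfacet
facet normal 0.506 0.460 -0.730
outer loop
vertex 2.103 2.952 -4.029
vertex 1.728 2.439 -4.612
vertex 1.359 3.188 -4.396
endloop
endfacet
facet normal -0.868 0.355 0.348
outer loop
vertex 2.881 1.212 2.026
vertex 3.425 3.063 1.497
vertex 2.282 1.018 0.731
endloop
endfacet
facet normal -0.272 -0.925 0.264
outer loop
vertex 4.095 0.277 0.003
vertex 2.881 1.212 2.026
vertex 2.282 1.018 0.731
endloop
endfacet
facet normal -0.868 0.355 0.348
outer loop
vertex 2.282 1.018 0.731
vertex 3.425 3.063 1.497
vertex 2.826 2.869 0.202
endloop
endfacet
facet normal -0.416 -0.135 -0.899
outer loop
vertex 2.826 2.869 0.202
vertex 4.095 0.277 0.003
vertex 2.282 1.018 0.731
endloop
endfacet
facet normal 0.416 0.135 0.899
outer loop
vertex 2.881 1.212 2.026
vertex 5.238 2.322 0.769
vertex 3.425 3.063 1.497
endloop
endfacet
facet normal -0.272 -0.925 0.264
outer loop
vertex 4.694 0.471 1.298
vertex 2.881 1.212 2.026
vertex 4.095 0.277 0.003
endloop
endfacet
facet normal 0.416 0.135 0.899
outer loop
vertex 4.694 0.471 1.298
vertex 5.238 2.322 0.769
vertex 2.881 1.212 2.026
endloop
endfacet
facet normal 0.272 0.925 -0.264
outer loop
vertex 3.425 3.063 1.497
vertex 5.238 2.322 0.769
vertex 2.826 2.869 0.202
endloop
endfacet
facet normal -0.416 -0.135 -0.899
outer loop
vertex 4.639 2.128 -0.526
vertex 4.095 0.277 0.003
vertex 2.826 2.869 0.202
endloop
endfacet
facet normal 0.272 0.925 -0.264
outer loop
vertex 2.826 2.869 0.202
vertex 5.238 2.322 0.769
vertex 4.639 2.128 -0.526
endloop
endfacet
facet normal 0.868 -0.355 -0.348
outer loop
vertex 4.639 2.128 -0.526
vertex 4.694 0.471 1.298
vertex 4.095 0.277 0.003
endloop
endfacet
facet normal 0.868 -0.355 -0.348
outer loop
vertex 5.238 2.322 0.769
vertex 4.694 0.471 1.298
vertex 4.639 2.128 -0.526
endloop
endfacet

endsolid


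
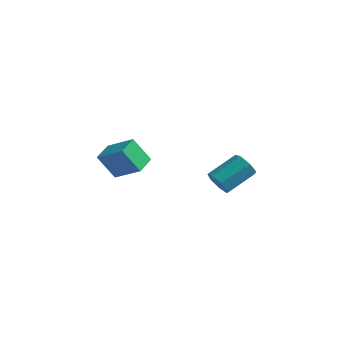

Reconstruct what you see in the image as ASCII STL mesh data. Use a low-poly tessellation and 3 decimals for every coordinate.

solid 
facet normal -0.537 -0.146 0.831
outer loop
vertex -2.375 -1.519 3.31
vertex -2.41 -0.206 3.518
vertex -4.037 -1.396 2.258
endloop
endfacet
facet normal 0.026 -0.987 -0.156
outer loop
vertex -3.07 -1.134 0.762
vertex -2.375 -1.519 3.31
vertex -4.037 -1.396 2.258
endloop
endfacet
facet normal -0.537 -0.146 0.831
outer loop
vertex -4.037 -1.396 2.258
vertex -2.41 -0.206 3.518
vertex -4.071 -0.083 2.466
endloop
endfacet
facet normal -0.843 0.063 -0.534
outer loop
vertex -4.071 -0.083 2.466
vertex -3.07 -1.134 0.762
vertex -4.037 -1.396 2.258
endloop
endfacet
facet normal 0.843 -0.062 0.534
outer loop
vertex -2.375 -1.519 3.31
vertex -1.443 0.056 2.022
vertex -2.41 -0.206 3.518
endloop
endfacet
facet normal 0.026 -0.987 -0.156
outer loop
vertex -1.409 -1.257 1.814
vertex -2.375 -1.519 3.31
vertex -3.07 -1.134 0.762
endloop
endfacet
facet normal 0.843 -0.063 0.534
outer loop
vertex -1.409 -1.257 1.814
vertex -1.443 0.056 2.022
vertex -2.375 -1.519 3.31
endloop
endfacet
facet normal -0.026 0.987 0.156
outer loop
vertex -2.41 -0.206 3.518
vertex -1.443 0.056 2.022
vertex -4.071 -0.083 2.466
endloop
endfacet
facet normal -0.843 0.062 -0.534
outer loop
vertex -3.105 0.179 0.97
vertex -3.07 -1.134 0.762
vertex -4.071 -0.083 2.466
endloop
endfacet
facet normal -0.026 0.987 0.156
outer loop
vertex -4.071 -0.083 2.466
vertex -1.443 0.056 2.022
vertex -3.105 0.179 0.97
endloop
endfacet
facet normal 0.537 0.146 -0.831
outer loop
vertex -3.105 0.179 0.97
vertex -1.409 -1.257 1.814
vertex -3.07 -1.134 0.762
endloop
endfacet
facet normal 0.537 0.146 -0.831
outer loop
vertex -1.443 0.056 2.022
vertex -1.409 -1.257 1.814
vertex -3.105 0.179 0.97
endloop
endfacet
facet normal -0.455 -0.765 -0.457
outer loop
vertex 3.806 -1.964 2.732
vertex 3.351 -1.423 2.279
vertex 4.099 -1.759 2.097
endloop
endfacet
facet normal 0.795 -0.580 0.180
outer loop
vertex 3.806 -1.964 2.732
vertex 4.099 -1.759 2.097
vertex 4.725 -0.418 3.654
endloop
endfacet
facet normal 0.795 -0.579 0.179
outer loop
vertex 4.725 -0.418 3.654
vertex 4.099 -1.759 2.097
vertex 5.017 -0.213 3.019
endloop
endfacet
facet normal 0.455 0.765 0.456
outer loop
vertex 4.725 -0.418 3.654
vertex 5.017 -0.213 3.019
vertex 4.269 0.123 3.201
endloop
endfacet
facet normal -0.455 -0.764 -0.457
outer loop
vertex 4.099 -1.759 2.097
vertex 3.351 -1.423 2.279
vertex 3.828 -1.3 1.599
endloop
endfacet
facet normal 0.809 -0.141 -0.570
outer loop
vertex 4.099 -1.759 2.097
vertex 3.828 -1.3 1.599
vertex 5.017 -0.213 3.019
endloop
endfacet
facet normal 0.809 -0.141 -0.570
outer loop
vertex 5.017 -0.213 3.019
vertex 3.828 -1.3 1.599
vertex 4.746 0.245 2.521
endloop
endfacet
facet normal 0.455 0.765 0.456
outer loop
vertex 5.017 -0.213 3.019
vertex 4.746 0.245 2.521
vertex 4.269 0.123 3.201
endloop
endfacet
facet normal -0.454 -0.765 -0.457
outer loop
vertex 3.828 -1.3 1.599
vertex 3.351 -1.423 2.279
vertex 3.198 -0.934 1.613
endloop
endfacet
facet normal 0.215 0.403 -0.890
outer loop
vertex 3.828 -1.3 1.599
vertex 3.198 -0.934 1.613
vertex 4.746 0.245 2.521
endloop
endfacet
facet normal 0.215 0.403 -0.890
outer loop
vertex 4.746 0.245 2.521
vertex 3.198 -0.934 1.613
vertex 4.116 0.611 2.535
endloop
endfacet
facet normal 0.455 0.765 0.456
outer loop
vertex 4.746 0.245 2.521
vertex 4.116 0.611 2.535
vertex 4.269 0.123 3.201
endloop
endfacet
facet normal -0.455 -0.765 -0.457
outer loop
vertex 3.198 -0.934 1.613
vertex 3.351 -1.423 2.279
vertex 2.683 -0.936 2.129
endloop
endfacet
facet normal -0.543 0.644 -0.539
outer loop
vertex 3.198 -0.934 1.613
vertex 2.683 -0.936 2.129
vertex 4.116 0.611 2.535
endloop
endfacet
facet normal -0.542 0.644 -0.540
outer loop
vertex 4.116 0.611 2.535
vertex 2.683 -0.936 2.129
vertex 3.601 0.609 3.05
endloop
endfacet
facet normal 0.454 0.765 0.457
outer loop
vertex 4.116 0.611 2.535
vertex 3.601 0.609 3.05
vertex 4.269 0.123 3.201
endloop
endfacet
facet normal -0.455 -0.765 -0.456
outer loop
vertex 2.683 -0.936 2.129
vertex 3.351 -1.423 2.279
vertex 2.671 -1.304 2.758
endloop
endfacet
facet normal -0.891 0.400 0.217
outer loop
vertex 2.683 -0.936 2.129
vertex 2.671 -1.304 2.758
vertex 3.601 0.609 3.05
endloop
endfacet
facet normal -0.891 0.400 0.217
outer loop
vertex 3.601 0.609 3.05
vertex 2.671 -1.304 2.758
vertex 3.589 0.241 3.679
endloop
endfacet
facet normal 0.454 0.765 0.456
outer loop
vertex 3.601 0.609 3.05
vertex 3.589 0.241 3.679
vertex 4.269 0.123 3.201
endloop
endfacet
facet normal -0.455 -0.765 -0.456
outer loop
vertex 2.671 -1.304 2.758
vertex 3.351 -1.423 2.279
vertex 3.171 -1.761 3.026
endloop
endfacet
facet normal -0.568 -0.146 0.810
outer loop
vertex 2.671 -1.304 2.758
vertex 3.171 -1.761 3.026
vertex 3.589 0.241 3.679
endloop
endfacet
facet normal -0.569 -0.145 0.810
outer loop
vertex 3.589 0.241 3.679
vertex 3.171 -1.761 3.026
vertex 4.089 -0.216 3.948
endloop
endfacet
facet normal 0.454 0.765 0.457
outer loop
vertex 3.589 0.241 3.679
vertex 4.089 -0.216 3.948
vertex 4.269 0.123 3.201
endloop
endfacet
facet normal -0.455 -0.765 -0.456
outer loop
vertex 3.171 -1.761 3.026
vertex 3.351 -1.423 2.279
vertex 3.806 -1.964 2.732
endloop
endfacet
facet normal 0.181 -0.581 0.793
outer loop
vertex 3.171 -1.761 3.026
vertex 3.806 -1.964 2.732
vertex 4.089 -0.216 3.948
endloop
endfacet
facet normal 0.182 -0.581 0.793
outer loop
vertex 4.089 -0.216 3.948
vertex 3.806 -1.964 2.732
vertex 4.725 -0.418 3.654
endloop
endfacet
facet normal 0.454 0.765 0.457
outer loop
vertex 4.089 -0.216 3.948
vertex 4.725 -0.418 3.654
vertex 4.269 0.123 3.201
endloop
endfacet

endsolid


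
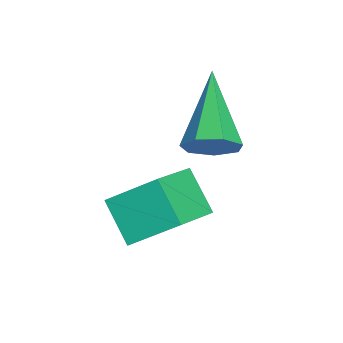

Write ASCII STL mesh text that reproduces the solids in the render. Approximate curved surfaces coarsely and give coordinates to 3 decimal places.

solid 
facet normal -0.766 0.414 -0.493
outer loop
vertex -3.065 -1.28 0.903
vertex -3.049 -0.242 1.75
vertex -2.351 -0.749 0.239
endloop
endfacet
facet normal -0.011 -0.775 -0.632
outer loop
vertex -1.371 -1.278 0.87
vertex -3.065 -1.28 0.903
vertex -2.351 -0.749 0.239
endloop
endfacet
facet normal -0.766 0.414 -0.493
outer loop
vertex -2.351 -0.749 0.239
vertex -3.049 -0.242 1.75
vertex -2.335 0.289 1.086
endloop
endfacet
facet normal 0.643 0.478 -0.598
outer loop
vertex -2.335 0.289 1.086
vertex -1.371 -1.278 0.87
vertex -2.351 -0.749 0.239
endloop
endfacet
facet normal -0.643 -0.478 0.598
outer loop
vertex -3.065 -1.28 0.903
vertex -2.069 -0.771 2.381
vertex -3.049 -0.242 1.75
endloop
endfacet
facet normal -0.011 -0.775 -0.632
outer loop
vertex -2.085 -1.809 1.534
vertex -3.065 -1.28 0.903
vertex -1.371 -1.278 0.87
endloop
endfacet
facet normal -0.643 -0.478 0.598
outer loop
vertex -2.085 -1.809 1.534
vertex -2.069 -0.771 2.381
vertex -3.065 -1.28 0.903
endloop
endfacet
facet normal 0.011 0.775 0.632
outer loop
vertex -3.049 -0.242 1.75
vertex -2.069 -0.771 2.381
vertex -2.335 0.289 1.086
endloop
endfacet
facet normal 0.643 0.478 -0.598
outer loop
vertex -1.355 -0.24 1.717
vertex -1.371 -1.278 0.87
vertex -2.335 0.289 1.086
endloop
endfacet
facet normal 0.011 0.775 0.632
outer loop
vertex -2.335 0.289 1.086
vertex -2.069 -0.771 2.381
vertex -1.355 -0.24 1.717
endloop
endfacet
facet normal 0.766 -0.414 0.493
outer loop
vertex -1.355 -0.24 1.717
vertex -2.085 -1.809 1.534
vertex -1.371 -1.278 0.87
endloop
endfacet
facet normal 0.766 -0.414 0.493
outer loop
vertex -2.069 -0.771 2.381
vertex -2.085 -1.809 1.534
vertex -1.355 -0.24 1.717
endloop
endfacet
facet normal 0.895 0.079 -0.439
outer loop
vertex -2.6 0.45 3.251
vertex -2.838 0.204 2.722
vertex -2.807 0.809 2.894
endloop
endfacet
facet normal -0.035 0.694 0.719
outer loop
vertex -2.6 0.45 3.251
vertex -2.807 0.809 2.894
vertex -4.502 0.056 3.538
endloop
endfacet
facet normal 0.895 0.079 -0.439
outer loop
vertex -2.807 0.809 2.894
vertex -2.838 0.204 2.722
vertex -3.037 0.713 2.408
endloop
endfacet
facet normal -0.403 0.915 0.010
outer loop
vertex -2.807 0.809 2.894
vertex -3.037 0.713 2.408
vertex -4.502 0.056 3.538
endloop
endfacet
facet normal 0.895 0.079 -0.439
outer loop
vertex -3.037 0.713 2.408
vertex -2.838 0.204 2.722
vertex -3.117 0.233 2.158
endloop
endfacet
facet normal -0.664 0.429 -0.612
outer loop
vertex -3.037 0.713 2.408
vertex -3.117 0.233 2.158
vertex -4.502 0.056 3.538
endloop
endfacet
facet normal 0.895 0.082 -0.439
outer loop
vertex -3.117 0.233 2.158
vertex -2.838 0.204 2.722
vertex -2.986 -0.268 2.332
endloop
endfacet
facet normal -0.622 -0.397 -0.675
outer loop
vertex -3.117 0.233 2.158
vertex -2.986 -0.268 2.332
vertex -4.502 0.056 3.538
endloop
endfacet
facet normal 0.895 0.081 -0.438
outer loop
vertex -2.986 -0.268 2.332
vertex -2.838 0.204 2.722
vertex -2.744 -0.414 2.8
endloop
endfacet
facet normal -0.308 -0.942 -0.134
outer loop
vertex -2.986 -0.268 2.332
vertex -2.744 -0.414 2.8
vertex -4.502 0.056 3.538
endloop
endfacet
facet normal 0.895 0.081 -0.439
outer loop
vertex -2.744 -0.414 2.8
vertex -2.838 0.204 2.722
vertex -2.572 -0.094 3.209
endloop
endfacet
facet normal 0.041 -0.795 0.605
outer loop
vertex -2.744 -0.414 2.8
vertex -2.572 -0.094 3.209
vertex -4.502 0.056 3.538
endloop
endfacet
facet normal 0.895 0.080 -0.440
outer loop
vertex -2.572 -0.094 3.209
vertex -2.838 0.204 2.722
vertex -2.6 0.45 3.251
endloop
endfacet
facet normal 0.163 -0.068 0.984
outer loop
vertex -2.572 -0.094 3.209
vertex -2.6 0.45 3.251
vertex -4.502 0.056 3.538
endloop
endfacet

endsolid


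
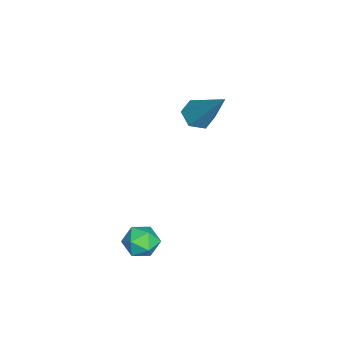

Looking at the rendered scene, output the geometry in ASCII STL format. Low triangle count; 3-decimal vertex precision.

solid 
facet normal -0.701 0.713 -0.034
outer loop
vertex 1.851 0.625 -2.304
vertex 1.768 0.576 -1.627
vertex 2.226 1.014 -1.884
endloop
endfacet
facet normal -0.216 0.805 -0.552
outer loop
vertex 1.851 0.625 -2.304
vertex 2.226 1.014 -1.884
vertex 2.517 0.719 -2.428
endloop
endfacet
facet normal -0.208 0.216 -0.954
outer loop
vertex 1.851 0.625 -2.304
vertex 2.517 0.719 -2.428
vertex 2.238 0.1 -2.507
endloop
endfacet
facet normal -0.687 -0.241 -0.685
outer loop
vertex 1.851 0.625 -2.304
vertex 2.238 0.1 -2.507
vertex 1.775 0.012 -2.012
endloop
endfacet
facet normal -0.991 0.067 -0.117
outer loop
vertex 1.851 0.625 -2.304
vertex 1.775 0.012 -2.012
vertex 1.768 0.576 -1.627
endloop
endfacet
facet normal 0.425 0.871 -0.245
outer loop
vertex 2.517 0.719 -2.428
vertex 2.226 1.014 -1.884
vertex 2.845 0.728 -1.828
endloop
endfacet
facet normal -0.359 0.722 0.592
outer loop
vertex 2.226 1.014 -1.884
vertex 1.768 0.576 -1.627
vertex 2.382 0.64 -1.333
endloop
endfacet
facet normal -0.828 -0.323 0.458
outer loop
vertex 1.768 0.576 -1.627
vertex 1.775 0.012 -2.012
vertex 2.103 0.021 -1.412
endloop
endfacet
facet normal -0.337 -0.821 -0.461
outer loop
vertex 1.775 0.012 -2.012
vertex 2.238 0.1 -2.507
vertex 2.394 -0.274 -1.956
endloop
endfacet
facet normal 0.437 -0.083 -0.895
outer loop
vertex 2.238 0.1 -2.507
vertex 2.517 0.719 -2.428
vertex 2.852 0.164 -2.213
endloop
endfacet
facet normal 0.687 0.241 0.685
outer loop
vertex 2.769 0.115 -1.536
vertex 2.845 0.728 -1.828
vertex 2.382 0.64 -1.333
endloop
endfacet
facet normal 0.208 -0.216 0.954
outer loop
vertex 2.769 0.115 -1.536
vertex 2.382 0.64 -1.333
vertex 2.103 0.021 -1.412
endloop
endfacet
facet normal 0.216 -0.805 0.552
outer loop
vertex 2.769 0.115 -1.536
vertex 2.103 0.021 -1.412
vertex 2.394 -0.274 -1.956
endloop
endfacet
facet normal 0.701 -0.713 0.034
outer loop
vertex 2.769 0.115 -1.536
vertex 2.394 -0.274 -1.956
vertex 2.852 0.164 -2.213
endloop
endfacet
facet normal 0.991 -0.067 0.117
outer loop
vertex 2.769 0.115 -1.536
vertex 2.852 0.164 -2.213
vertex 2.845 0.728 -1.828
endloop
endfacet
facet normal 0.337 0.821 0.461
outer loop
vertex 2.382 0.64 -1.333
vertex 2.845 0.728 -1.828
vertex 2.226 1.014 -1.884
endloop
endfacet
facet normal -0.437 0.083 0.895
outer loop
vertex 2.103 0.021 -1.412
vertex 2.382 0.64 -1.333
vertex 1.768 0.576 -1.627
endloop
endfacet
facet normal -0.425 -0.871 0.245
outer loop
vertex 2.394 -0.274 -1.956
vertex 2.103 0.021 -1.412
vertex 1.775 0.012 -2.012
endloop
endfacet
facet normal 0.359 -0.722 -0.592
outer loop
vertex 2.852 0.164 -2.213
vertex 2.394 -0.274 -1.956
vertex 2.238 0.1 -2.507
endloop
endfacet
facet normal 0.828 0.323 -0.458
outer loop
vertex 2.845 0.728 -1.828
vertex 2.852 0.164 -2.213
vertex 2.517 0.719 -2.428
endloop
endfacet
facet normal -0.409 -0.485 -0.773
outer loop
vertex -1.74 1.818 0.672
vertex -2.101 1.489 1.07
vertex -2.308 2.036 0.836
endloop
endfacet
facet normal 0.237 0.898 -0.371
outer loop
vertex -1.74 1.818 0.672
vertex -2.308 2.036 0.836
vertex -1.219 2.531 2.73
endloop
endfacet
facet normal -0.409 -0.485 -0.773
outer loop
vertex -2.308 2.036 0.836
vertex -2.101 1.489 1.07
vertex -2.669 1.707 1.234
endloop
endfacet
facet normal -0.587 0.799 0.129
outer loop
vertex -2.308 2.036 0.836
vertex -2.669 1.707 1.234
vertex -1.219 2.531 2.73
endloop
endfacet
facet normal -0.409 -0.485 -0.773
outer loop
vertex -2.669 1.707 1.234
vertex -2.101 1.489 1.07
vertex -2.462 1.16 1.468
endloop
endfacet
facet normal -0.724 0.021 0.690
outer loop
vertex -2.669 1.707 1.234
vertex -2.462 1.16 1.468
vertex -1.219 2.531 2.73
endloop
endfacet
facet normal -0.410 -0.484 -0.773
outer loop
vertex -2.462 1.16 1.468
vertex -2.101 1.489 1.07
vertex -1.894 0.942 1.303
endloop
endfacet
facet normal -0.035 -0.659 0.751
outer loop
vertex -2.462 1.16 1.468
vertex -1.894 0.942 1.303
vertex -1.219 2.531 2.73
endloop
endfacet
facet normal -0.412 -0.485 -0.772
outer loop
vertex -1.894 0.942 1.303
vertex -2.101 1.489 1.07
vertex -1.534 1.27 0.905
endloop
endfacet
facet normal 0.789 -0.561 0.251
outer loop
vertex -1.894 0.942 1.303
vertex -1.534 1.27 0.905
vertex -1.219 2.531 2.73
endloop
endfacet
facet normal -0.412 -0.483 -0.773
outer loop
vertex -1.534 1.27 0.905
vertex -2.101 1.489 1.07
vertex -1.74 1.818 0.672
endloop
endfacet
facet normal 0.926 0.217 -0.309
outer loop
vertex -1.534 1.27 0.905
vertex -1.74 1.818 0.672
vertex -1.219 2.531 2.73
endloop
endfacet

endsolid


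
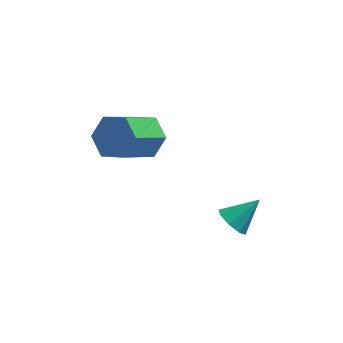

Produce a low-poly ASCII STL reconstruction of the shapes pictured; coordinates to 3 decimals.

solid 
facet normal -0.708 -0.360 -0.607
outer loop
vertex 0.604 2.084 -3.092
vertex 0.174 2.008 -2.545
vertex 0.306 2.52 -3.003
endloop
endfacet
facet normal 0.691 0.565 -0.451
outer loop
vertex 0.604 2.084 -3.092
vertex 0.306 2.52 -3.003
vertex 1.166 2.512 -1.695
endloop
endfacet
facet normal -0.708 -0.360 -0.607
outer loop
vertex 0.306 2.52 -3.003
vertex 0.174 2.008 -2.545
vertex -0.069 2.656 -2.646
endloop
endfacet
facet normal 0.219 0.966 -0.138
outer loop
vertex 0.306 2.52 -3.003
vertex -0.069 2.656 -2.646
vertex 1.166 2.512 -1.695
endloop
endfacet
facet normal -0.708 -0.360 -0.608
outer loop
vertex -0.069 2.656 -2.646
vertex 0.174 2.008 -2.545
vertex -0.302 2.412 -2.23
endloop
endfacet
facet normal -0.208 0.890 0.405
outer loop
vertex -0.069 2.656 -2.646
vertex -0.302 2.412 -2.23
vertex 1.166 2.512 -1.695
endloop
endfacet
facet normal -0.708 -0.361 -0.607
outer loop
vertex -0.302 2.412 -2.23
vertex 0.174 2.008 -2.545
vertex -0.256 1.931 -1.998
endloop
endfacet
facet normal -0.339 0.382 0.860
outer loop
vertex -0.302 2.412 -2.23
vertex -0.256 1.931 -1.998
vertex 1.166 2.512 -1.695
endloop
endfacet
facet normal -0.708 -0.361 -0.607
outer loop
vertex -0.256 1.931 -1.998
vertex 0.174 2.008 -2.545
vertex 0.042 1.495 -2.086
endloop
endfacet
facet normal -0.098 -0.261 0.960
outer loop
vertex -0.256 1.931 -1.998
vertex 0.042 1.495 -2.086
vertex 1.166 2.512 -1.695
endloop
endfacet
facet normal -0.708 -0.361 -0.607
outer loop
vertex 0.042 1.495 -2.086
vertex 0.174 2.008 -2.545
vertex 0.418 1.359 -2.444
endloop
endfacet
facet normal 0.376 -0.664 0.647
outer loop
vertex 0.042 1.495 -2.086
vertex 0.418 1.359 -2.444
vertex 1.166 2.512 -1.695
endloop
endfacet
facet normal -0.708 -0.361 -0.608
outer loop
vertex 0.418 1.359 -2.444
vertex 0.174 2.008 -2.545
vertex 0.651 1.603 -2.86
endloop
endfacet
facet normal 0.802 -0.588 0.104
outer loop
vertex 0.418 1.359 -2.444
vertex 0.651 1.603 -2.86
vertex 1.166 2.512 -1.695
endloop
endfacet
facet normal -0.708 -0.362 -0.607
outer loop
vertex 0.651 1.603 -2.86
vertex 0.174 2.008 -2.545
vertex 0.604 2.084 -3.092
endloop
endfacet
facet normal 0.933 -0.078 -0.351
outer loop
vertex 0.651 1.603 -2.86
vertex 0.604 2.084 -3.092
vertex 1.166 2.512 -1.695
endloop
endfacet
facet normal 0.523 0.584 -0.621
outer loop
vertex -2.566 4.466 1.242
vertex -2.994 4.067 0.506
vertex -3.367 4.83 0.91
endloop
endfacet
facet normal 0.034 0.713 0.700
outer loop
vertex -2.566 4.466 1.242
vertex -3.367 4.83 0.91
vertex -3.617 3.292 2.49
endloop
endfacet
facet normal 0.034 0.713 0.700
outer loop
vertex -3.617 3.292 2.49
vertex -3.367 4.83 0.91
vertex -4.418 3.656 2.158
endloop
endfacet
facet normal -0.523 -0.584 0.621
outer loop
vertex -3.617 3.292 2.49
vertex -4.418 3.656 2.158
vertex -4.046 2.893 1.754
endloop
endfacet
facet normal 0.523 0.584 -0.621
outer loop
vertex -3.367 4.83 0.91
vertex -2.994 4.067 0.506
vertex -3.795 4.431 0.174
endloop
endfacet
facet normal -0.721 0.692 0.044
outer loop
vertex -3.367 4.83 0.91
vertex -3.795 4.431 0.174
vertex -4.418 3.656 2.158
endloop
endfacet
facet normal -0.721 0.692 0.044
outer loop
vertex -4.418 3.656 2.158
vertex -3.795 4.431 0.174
vertex -4.846 3.257 1.422
endloop
endfacet
facet normal -0.523 -0.584 0.621
outer loop
vertex -4.418 3.656 2.158
vertex -4.846 3.257 1.422
vertex -4.046 2.893 1.754
endloop
endfacet
facet normal 0.523 0.584 -0.621
outer loop
vertex -3.795 4.431 0.174
vertex -2.994 4.067 0.506
vertex -3.423 3.668 -0.23
endloop
endfacet
facet normal -0.755 -0.021 -0.655
outer loop
vertex -3.795 4.431 0.174
vertex -3.423 3.668 -0.23
vertex -4.846 3.257 1.422
endloop
endfacet
facet normal -0.755 -0.021 -0.655
outer loop
vertex -4.846 3.257 1.422
vertex -3.423 3.668 -0.23
vertex -4.474 2.494 1.018
endloop
endfacet
facet normal -0.523 -0.584 0.621
outer loop
vertex -4.846 3.257 1.422
vertex -4.474 2.494 1.018
vertex -4.046 2.893 1.754
endloop
endfacet
facet normal 0.523 0.584 -0.621
outer loop
vertex -3.423 3.668 -0.23
vertex -2.994 4.067 0.506
vertex -2.622 3.304 0.102
endloop
endfacet
facet normal -0.034 -0.713 -0.700
outer loop
vertex -3.423 3.668 -0.23
vertex -2.622 3.304 0.102
vertex -4.474 2.494 1.018
endloop
endfacet
facet normal -0.034 -0.713 -0.700
outer loop
vertex -4.474 2.494 1.018
vertex -2.622 3.304 0.102
vertex -3.673 2.13 1.35
endloop
endfacet
facet normal -0.523 -0.584 0.621
outer loop
vertex -4.474 2.494 1.018
vertex -3.673 2.13 1.35
vertex -4.046 2.893 1.754
endloop
endfacet
facet normal 0.523 0.584 -0.621
outer loop
vertex -2.622 3.304 0.102
vertex -2.994 4.067 0.506
vertex -2.194 3.703 0.838
endloop
endfacet
facet normal 0.721 -0.692 -0.044
outer loop
vertex -2.622 3.304 0.102
vertex -2.194 3.703 0.838
vertex -3.673 2.13 1.35
endloop
endfacet
facet normal 0.721 -0.692 -0.044
outer loop
vertex -3.673 2.13 1.35
vertex -2.194 3.703 0.838
vertex -3.245 2.529 2.086
endloop
endfacet
facet normal -0.523 -0.584 0.621
outer loop
vertex -3.673 2.13 1.35
vertex -3.245 2.529 2.086
vertex -4.046 2.893 1.754
endloop
endfacet
facet normal 0.523 0.584 -0.621
outer loop
vertex -2.194 3.703 0.838
vertex -2.994 4.067 0.506
vertex -2.566 4.466 1.242
endloop
endfacet
facet normal 0.755 0.021 0.655
outer loop
vertex -2.194 3.703 0.838
vertex -2.566 4.466 1.242
vertex -3.245 2.529 2.086
endloop
endfacet
facet normal 0.755 0.021 0.655
outer loop
vertex -3.245 2.529 2.086
vertex -2.566 4.466 1.242
vertex -3.617 3.292 2.49
endloop
endfacet
facet normal -0.523 -0.584 0.621
outer loop
vertex -3.245 2.529 2.086
vertex -3.617 3.292 2.49
vertex -4.046 2.893 1.754
endloop
endfacet

endsolid


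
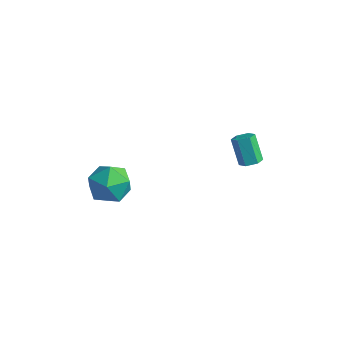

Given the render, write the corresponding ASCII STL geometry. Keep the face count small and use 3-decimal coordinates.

solid 
facet normal -0.496 0.868 -0.016
outer loop
vertex -0.67 -3.189 -3.443
vertex -1.146 -3.442 -2.456
vertex -0.169 -2.885 -2.483
endloop
endfacet
facet normal 0.127 0.925 -0.359
outer loop
vertex -0.67 -3.189 -3.443
vertex -0.169 -2.885 -2.483
vertex 0.444 -3.298 -3.33
endloop
endfacet
facet normal 0.133 0.444 -0.886
outer loop
vertex -0.67 -3.189 -3.443
vertex 0.444 -3.298 -3.33
vertex -0.153 -4.111 -3.827
endloop
endfacet
facet normal -0.486 0.090 -0.869
outer loop
vertex -0.67 -3.189 -3.443
vertex -0.153 -4.111 -3.827
vertex -1.136 -4.201 -3.287
endloop
endfacet
facet normal -0.875 0.352 -0.332
outer loop
vertex -0.67 -3.189 -3.443
vertex -1.136 -4.201 -3.287
vertex -1.146 -3.442 -2.456
endloop
endfacet
facet normal 0.647 0.756 0.100
outer loop
vertex 0.444 -3.298 -3.33
vertex -0.169 -2.885 -2.483
vertex 0.656 -3.619 -2.273
endloop
endfacet
facet normal -0.361 0.665 0.654
outer loop
vertex -0.169 -2.885 -2.483
vertex -1.146 -3.442 -2.456
vertex -0.327 -3.709 -1.733
endloop
endfacet
facet normal -0.975 -0.170 0.144
outer loop
vertex -1.146 -3.442 -2.456
vertex -1.136 -4.201 -3.287
vertex -0.924 -4.522 -2.23
endloop
endfacet
facet normal -0.344 -0.595 -0.726
outer loop
vertex -1.136 -4.201 -3.287
vertex -0.153 -4.111 -3.827
vertex -0.311 -4.935 -3.077
endloop
endfacet
facet normal 0.658 -0.022 -0.753
outer loop
vertex -0.153 -4.111 -3.827
vertex 0.444 -3.298 -3.33
vertex 0.666 -4.378 -3.104
endloop
endfacet
facet normal 0.486 -0.090 0.869
outer loop
vertex 0.19 -4.631 -2.117
vertex 0.656 -3.619 -2.273
vertex -0.327 -3.709 -1.733
endloop
endfacet
facet normal -0.133 -0.444 0.886
outer loop
vertex 0.19 -4.631 -2.117
vertex -0.327 -3.709 -1.733
vertex -0.924 -4.522 -2.23
endloop
endfacet
facet normal -0.127 -0.925 0.359
outer loop
vertex 0.19 -4.631 -2.117
vertex -0.924 -4.522 -2.23
vertex -0.311 -4.935 -3.077
endloop
endfacet
facet normal 0.496 -0.868 0.016
outer loop
vertex 0.19 -4.631 -2.117
vertex -0.311 -4.935 -3.077
vertex 0.666 -4.378 -3.104
endloop
endfacet
facet normal 0.875 -0.352 0.332
outer loop
vertex 0.19 -4.631 -2.117
vertex 0.666 -4.378 -3.104
vertex 0.656 -3.619 -2.273
endloop
endfacet
facet normal 0.344 0.595 0.726
outer loop
vertex -0.327 -3.709 -1.733
vertex 0.656 -3.619 -2.273
vertex -0.169 -2.885 -2.483
endloop
endfacet
facet normal -0.658 0.022 0.753
outer loop
vertex -0.924 -4.522 -2.23
vertex -0.327 -3.709 -1.733
vertex -1.146 -3.442 -2.456
endloop
endfacet
facet normal -0.647 -0.756 -0.100
outer loop
vertex -0.311 -4.935 -3.077
vertex -0.924 -4.522 -2.23
vertex -1.136 -4.201 -3.287
endloop
endfacet
facet normal 0.361 -0.665 -0.654
outer loop
vertex 0.666 -4.378 -3.104
vertex -0.311 -4.935 -3.077
vertex -0.153 -4.111 -3.827
endloop
endfacet
facet normal 0.975 0.170 -0.144
outer loop
vertex 0.656 -3.619 -2.273
vertex 0.666 -4.378 -3.104
vertex 0.444 -3.298 -3.33
endloop
endfacet
facet normal 0.497 -0.253 -0.830
outer loop
vertex 3.954 1.458 -3.275
vertex 3.506 1.589 -3.583
vertex 3.892 1.979 -3.471
endloop
endfacet
facet normal 0.861 0.266 0.434
outer loop
vertex 3.954 1.458 -3.275
vertex 3.892 1.979 -3.471
vertex 3.243 1.82 -2.088
endloop
endfacet
facet normal 0.860 0.267 0.434
outer loop
vertex 3.243 1.82 -2.088
vertex 3.892 1.979 -3.471
vertex 3.18 2.341 -2.284
endloop
endfacet
facet normal -0.498 0.252 0.830
outer loop
vertex 3.243 1.82 -2.088
vertex 3.18 2.341 -2.284
vertex 2.794 1.951 -2.397
endloop
endfacet
facet normal 0.497 -0.254 -0.830
outer loop
vertex 3.892 1.979 -3.471
vertex 3.506 1.589 -3.583
vertex 3.443 2.11 -3.78
endloop
endfacet
facet normal 0.333 0.939 -0.086
outer loop
vertex 3.892 1.979 -3.471
vertex 3.443 2.11 -3.78
vertex 3.18 2.341 -2.284
endloop
endfacet
facet normal 0.334 0.939 -0.086
outer loop
vertex 3.18 2.341 -2.284
vertex 3.443 2.11 -3.78
vertex 2.732 2.472 -2.593
endloop
endfacet
facet normal -0.498 0.253 0.829
outer loop
vertex 3.18 2.341 -2.284
vertex 2.732 2.472 -2.593
vertex 2.794 1.951 -2.397
endloop
endfacet
facet normal 0.497 -0.254 -0.830
outer loop
vertex 3.443 2.11 -3.78
vertex 3.506 1.589 -3.583
vertex 3.057 1.72 -3.892
endloop
endfacet
facet normal -0.527 0.671 -0.521
outer loop
vertex 3.443 2.11 -3.78
vertex 3.057 1.72 -3.892
vertex 2.732 2.472 -2.593
endloop
endfacet
facet normal -0.527 0.671 -0.521
outer loop
vertex 2.732 2.472 -2.593
vertex 3.057 1.72 -3.892
vertex 2.346 2.082 -2.705
endloop
endfacet
facet normal -0.497 0.253 0.830
outer loop
vertex 2.732 2.472 -2.593
vertex 2.346 2.082 -2.705
vertex 2.794 1.951 -2.397
endloop
endfacet
facet normal 0.498 -0.252 -0.830
outer loop
vertex 3.057 1.72 -3.892
vertex 3.506 1.589 -3.583
vertex 3.12 1.199 -3.696
endloop
endfacet
facet normal -0.860 -0.267 -0.434
outer loop
vertex 3.057 1.72 -3.892
vertex 3.12 1.199 -3.696
vertex 2.346 2.082 -2.705
endloop
endfacet
facet normal -0.860 -0.266 -0.435
outer loop
vertex 2.346 2.082 -2.705
vertex 3.12 1.199 -3.696
vertex 2.408 1.561 -2.509
endloop
endfacet
facet normal -0.497 0.253 0.830
outer loop
vertex 2.346 2.082 -2.705
vertex 2.408 1.561 -2.509
vertex 2.794 1.951 -2.397
endloop
endfacet
facet normal 0.498 -0.253 -0.829
outer loop
vertex 3.12 1.199 -3.696
vertex 3.506 1.589 -3.583
vertex 3.568 1.068 -3.387
endloop
endfacet
facet normal -0.334 -0.939 0.086
outer loop
vertex 3.12 1.199 -3.696
vertex 3.568 1.068 -3.387
vertex 2.408 1.561 -2.509
endloop
endfacet
facet normal -0.333 -0.939 0.087
outer loop
vertex 2.408 1.561 -2.509
vertex 3.568 1.068 -3.387
vertex 2.857 1.43 -2.2
endloop
endfacet
facet normal -0.497 0.254 0.830
outer loop
vertex 2.408 1.561 -2.509
vertex 2.857 1.43 -2.2
vertex 2.794 1.951 -2.397
endloop
endfacet
facet normal 0.497 -0.253 -0.830
outer loop
vertex 3.568 1.068 -3.387
vertex 3.506 1.589 -3.583
vertex 3.954 1.458 -3.275
endloop
endfacet
facet normal 0.527 -0.671 0.521
outer loop
vertex 3.568 1.068 -3.387
vertex 3.954 1.458 -3.275
vertex 2.857 1.43 -2.2
endloop
endfacet
facet normal 0.527 -0.671 0.521
outer loop
vertex 2.857 1.43 -2.2
vertex 3.954 1.458 -3.275
vertex 3.243 1.82 -2.088
endloop
endfacet
facet normal -0.497 0.254 0.830
outer loop
vertex 2.857 1.43 -2.2
vertex 3.243 1.82 -2.088
vertex 2.794 1.951 -2.397
endloop
endfacet

endsolid


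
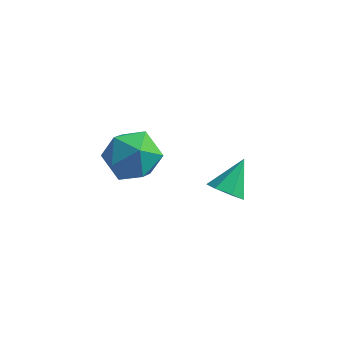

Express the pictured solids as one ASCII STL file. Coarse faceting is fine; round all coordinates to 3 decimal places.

solid 
facet normal -0.919 0.163 0.360
outer loop
vertex -1.079 1.212 2.495
vertex -1.399 0.18 2.145
vertex -0.967 0.318 3.186
endloop
endfacet
facet normal -0.430 0.518 0.740
outer loop
vertex -1.079 1.212 2.495
vertex -0.967 0.318 3.186
vertex -0.14 1.094 3.123
endloop
endfacet
facet normal -0.078 0.952 0.295
outer loop
vertex -1.079 1.212 2.495
vertex -0.14 1.094 3.123
vertex -0.061 1.435 2.043
endloop
endfacet
facet normal -0.349 0.866 -0.358
outer loop
vertex -1.079 1.212 2.495
vertex -0.061 1.435 2.043
vertex -0.84 0.871 1.438
endloop
endfacet
facet normal -0.869 0.378 -0.318
outer loop
vertex -1.079 1.212 2.495
vertex -0.84 0.871 1.438
vertex -1.399 0.18 2.145
endloop
endfacet
facet normal 0.035 0.044 0.998
outer loop
vertex -0.14 1.094 3.123
vertex -0.967 0.318 3.186
vertex 0.12 -0.011 3.162
endloop
endfacet
facet normal -0.755 -0.531 0.384
outer loop
vertex -0.967 0.318 3.186
vertex -1.399 0.18 2.145
vertex -0.659 -0.575 2.557
endloop
endfacet
facet normal -0.675 -0.184 -0.714
outer loop
vertex -1.399 0.18 2.145
vertex -0.84 0.871 1.438
vertex -0.58 -0.234 1.477
endloop
endfacet
facet normal 0.166 0.606 -0.778
outer loop
vertex -0.84 0.871 1.438
vertex -0.061 1.435 2.043
vertex 0.247 0.542 1.414
endloop
endfacet
facet normal 0.605 0.746 0.280
outer loop
vertex -0.061 1.435 2.043
vertex -0.14 1.094 3.123
vertex 0.679 0.68 2.455
endloop
endfacet
facet normal 0.349 -0.866 0.358
outer loop
vertex 0.359 -0.352 2.105
vertex 0.12 -0.011 3.162
vertex -0.659 -0.575 2.557
endloop
endfacet
facet normal 0.078 -0.952 -0.295
outer loop
vertex 0.359 -0.352 2.105
vertex -0.659 -0.575 2.557
vertex -0.58 -0.234 1.477
endloop
endfacet
facet normal 0.430 -0.518 -0.740
outer loop
vertex 0.359 -0.352 2.105
vertex -0.58 -0.234 1.477
vertex 0.247 0.542 1.414
endloop
endfacet
facet normal 0.919 -0.163 -0.360
outer loop
vertex 0.359 -0.352 2.105
vertex 0.247 0.542 1.414
vertex 0.679 0.68 2.455
endloop
endfacet
facet normal 0.869 -0.378 0.318
outer loop
vertex 0.359 -0.352 2.105
vertex 0.679 0.68 2.455
vertex 0.12 -0.011 3.162
endloop
endfacet
facet normal -0.166 -0.606 0.778
outer loop
vertex -0.659 -0.575 2.557
vertex 0.12 -0.011 3.162
vertex -0.967 0.318 3.186
endloop
endfacet
facet normal -0.605 -0.746 -0.280
outer loop
vertex -0.58 -0.234 1.477
vertex -0.659 -0.575 2.557
vertex -1.399 0.18 2.145
endloop
endfacet
facet normal -0.035 -0.044 -0.998
outer loop
vertex 0.247 0.542 1.414
vertex -0.58 -0.234 1.477
vertex -0.84 0.871 1.438
endloop
endfacet
facet normal 0.755 0.531 -0.384
outer loop
vertex 0.679 0.68 2.455
vertex 0.247 0.542 1.414
vertex -0.061 1.435 2.043
endloop
endfacet
facet normal 0.675 0.184 0.714
outer loop
vertex 0.12 -0.011 3.162
vertex 0.679 0.68 2.455
vertex -0.14 1.094 3.123
endloop
endfacet
facet normal -0.174 -0.723 -0.669
outer loop
vertex 3.962 -0.581 2.532
vertex 3.489 -0.856 2.952
vertex 3.403 -0.38 2.46
endloop
endfacet
facet normal 0.355 0.845 -0.399
outer loop
vertex 3.962 -0.581 2.532
vertex 3.403 -0.38 2.46
vertex 3.731 0.156 3.888
endloop
endfacet
facet normal -0.172 -0.723 -0.669
outer loop
vertex 3.403 -0.38 2.46
vertex 3.489 -0.856 2.952
vertex 2.908 -0.538 2.758
endloop
endfacet
facet normal -0.420 0.877 -0.233
outer loop
vertex 3.403 -0.38 2.46
vertex 2.908 -0.538 2.758
vertex 3.731 0.156 3.888
endloop
endfacet
facet normal -0.173 -0.723 -0.669
outer loop
vertex 2.908 -0.538 2.758
vertex 3.489 -0.856 2.952
vertex 2.851 -0.935 3.202
endloop
endfacet
facet normal -0.826 0.469 0.313
outer loop
vertex 2.908 -0.538 2.758
vertex 2.851 -0.935 3.202
vertex 3.731 0.156 3.888
endloop
endfacet
facet normal -0.173 -0.723 -0.669
outer loop
vertex 2.851 -0.935 3.202
vertex 3.489 -0.856 2.952
vertex 3.274 -1.273 3.458
endloop
endfacet
facet normal -0.557 -0.071 0.827
outer loop
vertex 2.851 -0.935 3.202
vertex 3.274 -1.273 3.458
vertex 3.731 0.156 3.888
endloop
endfacet
facet normal -0.174 -0.722 -0.669
outer loop
vertex 3.274 -1.273 3.458
vertex 3.489 -0.856 2.952
vertex 3.859 -1.297 3.332
endloop
endfacet
facet normal 0.185 -0.337 0.923
outer loop
vertex 3.274 -1.273 3.458
vertex 3.859 -1.297 3.332
vertex 3.731 0.156 3.888
endloop
endfacet
facet normal -0.174 -0.722 -0.669
outer loop
vertex 3.859 -1.297 3.332
vertex 3.489 -0.856 2.952
vertex 4.166 -0.989 2.92
endloop
endfacet
facet normal 0.839 -0.129 0.529
outer loop
vertex 3.859 -1.297 3.332
vertex 4.166 -0.989 2.92
vertex 3.731 0.156 3.888
endloop
endfacet
facet normal -0.174 -0.723 -0.669
outer loop
vertex 4.166 -0.989 2.92
vertex 3.489 -0.856 2.952
vertex 3.962 -0.581 2.532
endloop
endfacet
facet normal 0.915 0.399 -0.061
outer loop
vertex 4.166 -0.989 2.92
vertex 3.962 -0.581 2.532
vertex 3.731 0.156 3.888
endloop
endfacet

endsolid
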